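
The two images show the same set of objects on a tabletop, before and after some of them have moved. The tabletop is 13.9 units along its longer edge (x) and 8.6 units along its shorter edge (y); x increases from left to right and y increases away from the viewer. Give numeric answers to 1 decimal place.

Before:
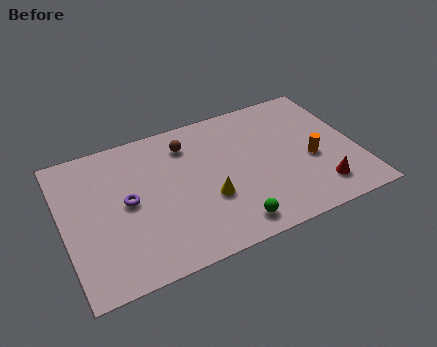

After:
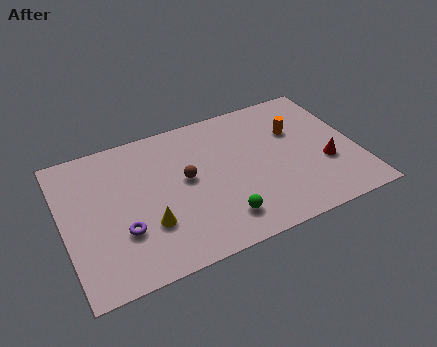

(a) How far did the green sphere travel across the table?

0.6

From (7.5, 1.2) to (7.1, 1.7), the green sphere covered √(0.4² + 0.5²) ≈ 0.6 units.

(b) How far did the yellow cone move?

2.9

The yellow cone was near (6.7, 3.1) before and (3.8, 2.7) after, so it travelled √(2.9² + 0.4²) ≈ 2.9 units.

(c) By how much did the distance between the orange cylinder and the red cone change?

+0.9

Before: roughly 1.9 units apart; after: 2.8. That's 0.9 units further apart.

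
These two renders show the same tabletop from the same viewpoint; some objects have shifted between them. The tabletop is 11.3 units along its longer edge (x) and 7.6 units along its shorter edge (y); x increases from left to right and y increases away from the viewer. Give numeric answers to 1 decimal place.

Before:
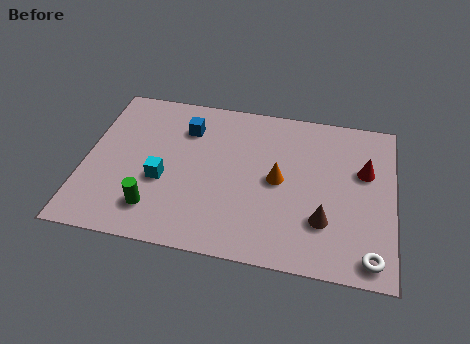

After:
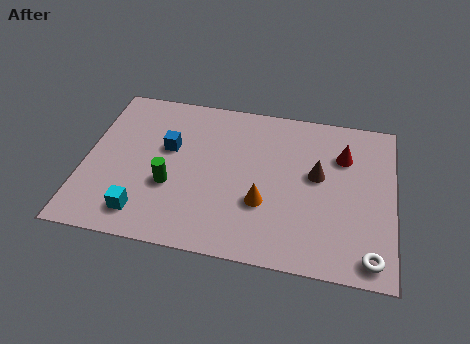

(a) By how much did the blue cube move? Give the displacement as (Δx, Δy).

(-0.6, -1.1)

From the two frames, the blue cube sits at roughly (3.6, 5.7) before and (3.0, 4.6) after.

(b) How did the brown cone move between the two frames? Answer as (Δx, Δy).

(-0.3, 2.1)

The brown cone was at about (8.8, 2.2) and moved to about (8.5, 4.3).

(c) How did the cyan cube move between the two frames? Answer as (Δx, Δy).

(-0.6, -1.7)

The cyan cube was at about (2.9, 3.0) and moved to about (2.3, 1.3).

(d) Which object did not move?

the white torus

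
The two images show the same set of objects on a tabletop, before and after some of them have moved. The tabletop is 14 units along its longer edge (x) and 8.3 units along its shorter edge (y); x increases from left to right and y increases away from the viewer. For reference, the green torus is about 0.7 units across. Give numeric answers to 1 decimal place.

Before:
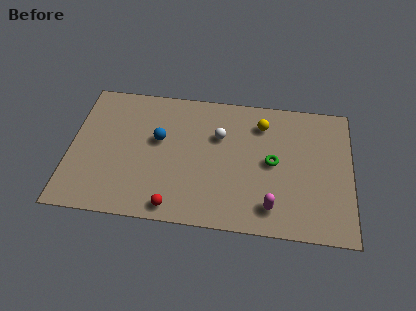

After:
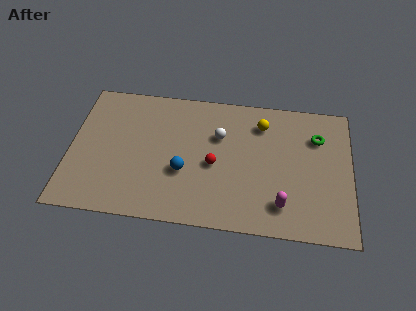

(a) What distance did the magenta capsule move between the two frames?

0.5

The magenta capsule was near (10.1, 1.5) before and (10.6, 1.7) after, so it travelled √(0.5² + 0.2²) ≈ 0.5 units.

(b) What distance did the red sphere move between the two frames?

3.4

From (5.3, 0.9) to (7.2, 3.7), the red sphere covered √(1.9² + 2.8²) ≈ 3.4 units.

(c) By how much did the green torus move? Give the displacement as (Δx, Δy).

(2.2, 1.8)

The green torus started near (10.1, 4.2) and ended near (12.3, 6.0).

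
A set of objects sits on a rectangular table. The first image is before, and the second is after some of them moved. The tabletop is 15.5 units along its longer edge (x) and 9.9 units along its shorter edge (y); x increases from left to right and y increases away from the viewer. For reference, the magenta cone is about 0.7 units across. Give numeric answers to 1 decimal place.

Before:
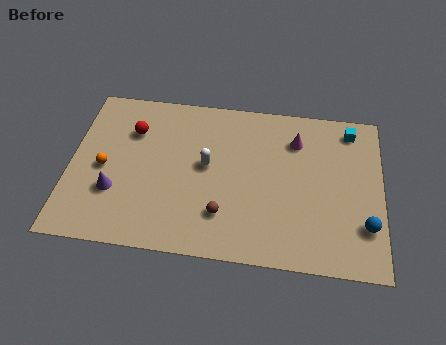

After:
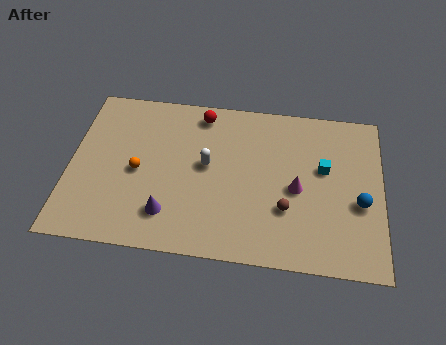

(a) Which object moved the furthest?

the red sphere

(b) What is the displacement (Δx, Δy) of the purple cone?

(2.7, -1.0)

From the two frames, the purple cone sits at roughly (2.3, 3.2) before and (5.0, 2.2) after.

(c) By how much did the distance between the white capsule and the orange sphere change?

-1.7

Before: roughly 5.2 units apart; after: 3.5. That's 1.7 units closer together.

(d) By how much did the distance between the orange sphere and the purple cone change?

+1.4

They were about 1.5 units apart before and 2.9 after — 1.4 units further apart.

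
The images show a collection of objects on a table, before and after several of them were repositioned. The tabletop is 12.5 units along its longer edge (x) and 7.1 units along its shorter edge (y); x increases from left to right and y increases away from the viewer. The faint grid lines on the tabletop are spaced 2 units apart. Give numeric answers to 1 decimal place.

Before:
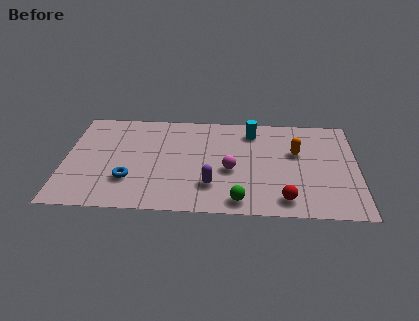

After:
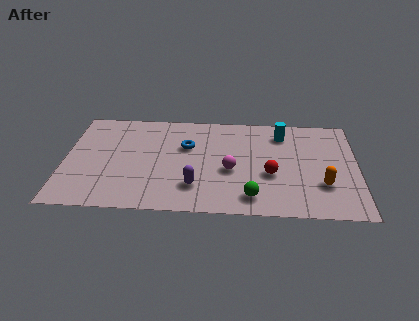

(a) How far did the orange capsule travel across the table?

2.5

The orange capsule moved from about (9.9, 4.4) to (11.0, 2.2), a distance of √(1.1² + 2.2²) ≈ 2.5.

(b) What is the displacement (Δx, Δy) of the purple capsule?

(-0.7, -0.1)

The purple capsule started near (6.3, 1.9) and ended near (5.6, 1.8).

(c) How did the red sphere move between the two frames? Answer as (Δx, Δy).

(-0.6, 1.7)

The red sphere started near (9.4, 1.1) and ended near (8.8, 2.8).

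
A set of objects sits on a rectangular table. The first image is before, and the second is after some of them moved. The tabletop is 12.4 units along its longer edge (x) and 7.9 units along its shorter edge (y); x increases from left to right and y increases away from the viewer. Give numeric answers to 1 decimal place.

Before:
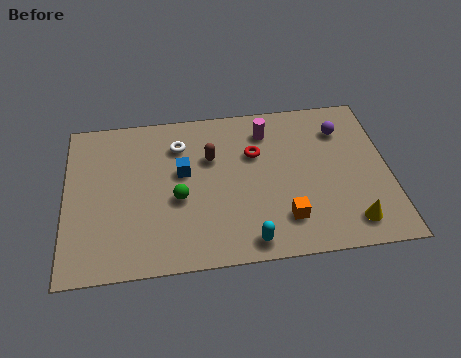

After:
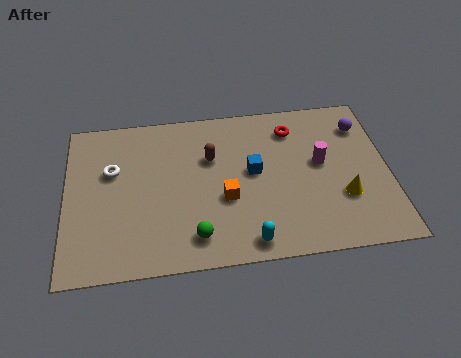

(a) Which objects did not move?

the brown capsule and the cyan capsule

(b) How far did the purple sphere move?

0.8

From (10.7, 6.0) to (11.5, 6.1), the purple sphere covered √(0.8² + 0.1²) ≈ 0.8 units.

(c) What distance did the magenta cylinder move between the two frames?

2.8

The magenta cylinder was near (7.8, 6.3) before and (9.8, 4.4) after, so it travelled √(2.0² + 1.9²) ≈ 2.8 units.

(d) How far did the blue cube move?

2.7

The blue cube was near (4.5, 4.6) before and (7.2, 4.3) after, so it travelled √(2.7² + 0.3²) ≈ 2.7 units.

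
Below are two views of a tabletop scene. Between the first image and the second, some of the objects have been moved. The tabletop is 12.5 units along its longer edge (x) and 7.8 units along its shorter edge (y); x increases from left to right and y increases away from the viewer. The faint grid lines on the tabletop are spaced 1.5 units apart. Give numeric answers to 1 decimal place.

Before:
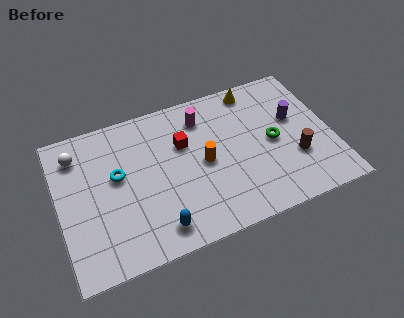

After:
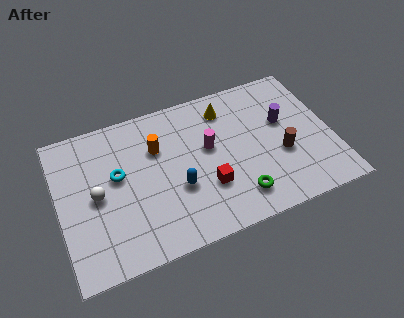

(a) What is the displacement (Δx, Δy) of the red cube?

(0.8, -2.6)

From the two frames, the red cube sits at roughly (5.8, 5.1) before and (6.6, 2.5) after.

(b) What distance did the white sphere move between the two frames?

2.5

From (1.0, 6.2) to (1.7, 3.8), the white sphere covered √(0.7² + 2.4²) ≈ 2.5 units.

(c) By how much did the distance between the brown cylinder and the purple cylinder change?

-0.4

Before: roughly 2.1 units apart; after: 1.7. That's 0.4 units closer together.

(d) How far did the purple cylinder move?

0.5

The purple cylinder was near (10.9, 4.7) before and (10.4, 4.7) after, so it travelled √(0.5² + 0.0²) ≈ 0.5 units.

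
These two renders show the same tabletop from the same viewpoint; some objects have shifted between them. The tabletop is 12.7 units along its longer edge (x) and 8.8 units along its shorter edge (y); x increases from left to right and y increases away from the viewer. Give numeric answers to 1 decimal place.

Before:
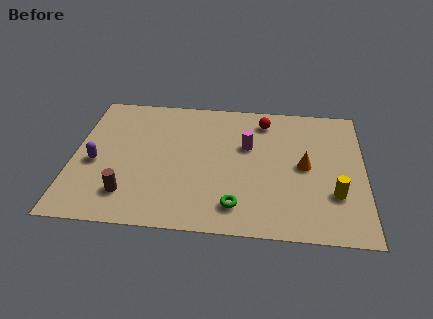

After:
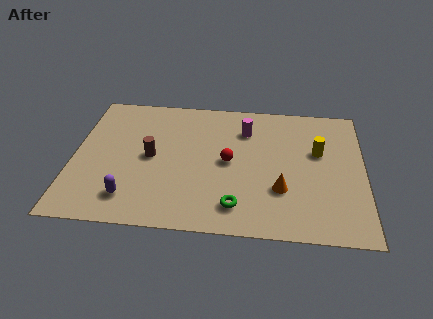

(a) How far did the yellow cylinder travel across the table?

2.8

From (11.4, 2.7) to (10.7, 5.4), the yellow cylinder covered √(0.7² + 2.7²) ≈ 2.8 units.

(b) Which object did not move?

the green torus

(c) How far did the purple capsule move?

2.6

The purple capsule was near (1.0, 3.8) before and (2.6, 1.7) after, so it travelled √(1.6² + 2.1²) ≈ 2.6 units.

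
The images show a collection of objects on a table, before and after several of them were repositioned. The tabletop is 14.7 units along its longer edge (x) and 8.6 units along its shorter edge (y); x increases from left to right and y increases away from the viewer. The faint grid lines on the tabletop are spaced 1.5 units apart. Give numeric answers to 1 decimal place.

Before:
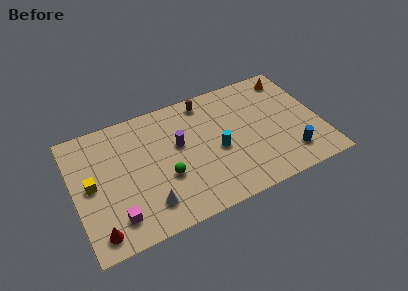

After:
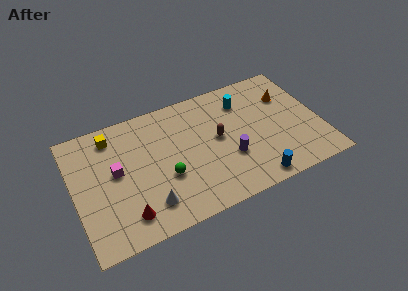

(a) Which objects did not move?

the green sphere and the white cone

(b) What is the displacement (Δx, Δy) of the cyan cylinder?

(1.9, 2.8)

The cyan cylinder started near (8.5, 3.8) and ended near (10.4, 6.6).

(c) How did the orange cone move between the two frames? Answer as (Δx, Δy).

(-0.4, -1.3)

From the two frames, the orange cone sits at roughly (13.4, 7.3) before and (13.0, 6.0) after.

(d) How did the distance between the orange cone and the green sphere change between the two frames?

-0.9

They were about 9.1 units apart before and 8.2 after — 0.9 units closer together.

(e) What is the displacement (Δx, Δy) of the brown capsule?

(0.4, -2.9)

The brown capsule started near (8.2, 7.5) and ended near (8.6, 4.6).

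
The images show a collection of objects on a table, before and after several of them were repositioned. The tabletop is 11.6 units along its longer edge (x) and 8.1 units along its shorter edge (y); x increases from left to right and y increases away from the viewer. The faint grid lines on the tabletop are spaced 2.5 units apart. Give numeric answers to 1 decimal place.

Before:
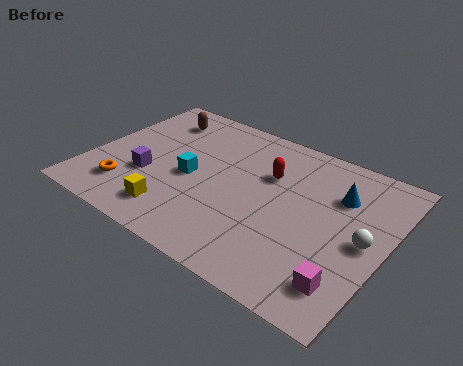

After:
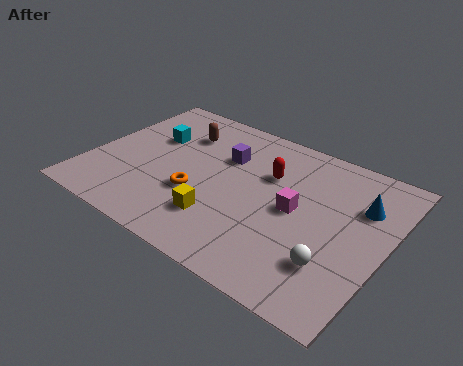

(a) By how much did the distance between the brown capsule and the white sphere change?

-1.4

The distance was about 9.2 in the first image and 7.8 in the second, so they moved 1.4 units closer together.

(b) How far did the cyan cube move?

2.4

The cyan cube was near (4.0, 3.7) before and (2.1, 5.2) after, so it travelled √(1.9² + 1.5²) ≈ 2.4 units.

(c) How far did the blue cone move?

0.9

The blue cone was near (9.5, 5.7) before and (10.4, 5.6) after, so it travelled √(0.9² + 0.1²) ≈ 0.9 units.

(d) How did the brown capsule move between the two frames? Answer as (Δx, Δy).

(1.1, -0.5)

From the two frames, the brown capsule sits at roughly (2.0, 6.5) before and (3.1, 6.0) after.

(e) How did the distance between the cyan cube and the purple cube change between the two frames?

+1.1

Before: roughly 1.8 units apart; after: 2.9. That's 1.1 units further apart.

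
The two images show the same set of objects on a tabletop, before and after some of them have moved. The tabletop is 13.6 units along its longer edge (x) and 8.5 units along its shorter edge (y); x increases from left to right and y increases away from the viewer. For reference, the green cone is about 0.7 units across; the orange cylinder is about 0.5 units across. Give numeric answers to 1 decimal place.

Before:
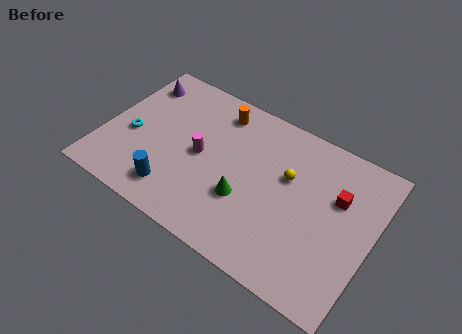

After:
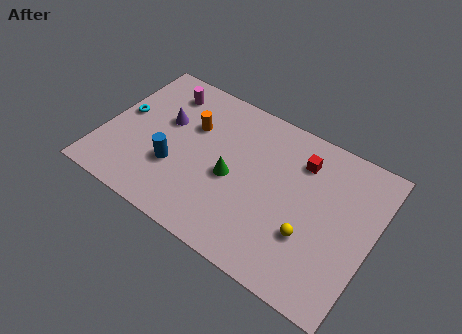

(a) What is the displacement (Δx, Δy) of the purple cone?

(1.8, -1.6)

The purple cone was at about (1.1, 6.8) and moved to about (2.9, 5.2).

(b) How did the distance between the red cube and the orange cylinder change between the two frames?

-1.0

They were about 6.6 units apart before and 5.6 after — 1.0 units closer together.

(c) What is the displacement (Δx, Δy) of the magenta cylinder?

(-2.4, 2.7)

From the two frames, the magenta cylinder sits at roughly (4.9, 4.2) before and (2.5, 6.9) after.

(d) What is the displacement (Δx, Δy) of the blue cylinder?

(-0.2, 1.3)

The blue cylinder was at about (4.0, 1.6) and moved to about (3.8, 2.9).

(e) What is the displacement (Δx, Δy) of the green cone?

(-0.8, 0.8)

From the two frames, the green cone sits at roughly (7.4, 3.0) before and (6.6, 3.8) after.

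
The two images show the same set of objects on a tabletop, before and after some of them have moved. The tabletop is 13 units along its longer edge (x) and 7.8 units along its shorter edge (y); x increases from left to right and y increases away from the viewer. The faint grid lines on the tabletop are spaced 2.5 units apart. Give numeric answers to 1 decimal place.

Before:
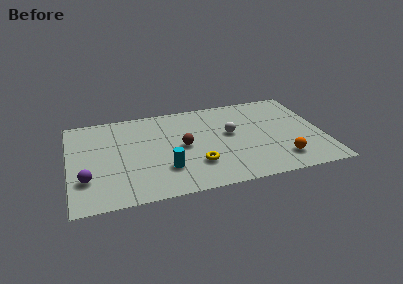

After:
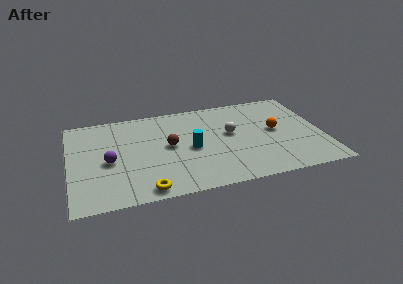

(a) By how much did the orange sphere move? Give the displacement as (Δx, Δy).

(-0.1, 2.5)

The orange sphere started near (10.7, 1.6) and ended near (10.6, 4.1).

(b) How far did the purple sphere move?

1.7

The purple sphere moved from about (0.8, 2.3) to (2.0, 3.5), a distance of √(1.2² + 1.2²) ≈ 1.7.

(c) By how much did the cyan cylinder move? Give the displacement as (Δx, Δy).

(1.4, 1.4)

The cyan cylinder was at about (4.8, 2.2) and moved to about (6.2, 3.6).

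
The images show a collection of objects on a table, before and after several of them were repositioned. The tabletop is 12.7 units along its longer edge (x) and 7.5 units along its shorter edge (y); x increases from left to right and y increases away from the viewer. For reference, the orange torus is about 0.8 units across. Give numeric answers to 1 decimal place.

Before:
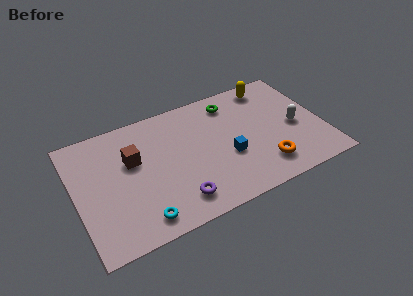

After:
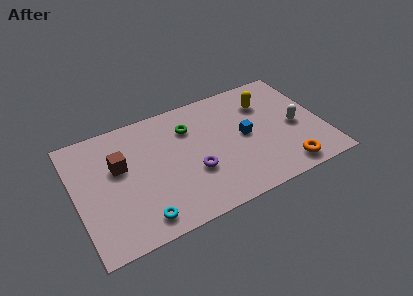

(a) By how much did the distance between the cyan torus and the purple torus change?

+1.4

They were about 1.9 units apart before and 3.3 after — 1.4 units further apart.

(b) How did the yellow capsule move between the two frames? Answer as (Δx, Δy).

(-0.4, -1.0)

The yellow capsule was at about (10.4, 6.5) and moved to about (10.0, 5.5).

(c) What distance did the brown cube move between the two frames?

0.7

From (3.0, 4.7) to (2.3, 4.6), the brown cube covered √(0.7² + 0.1²) ≈ 0.7 units.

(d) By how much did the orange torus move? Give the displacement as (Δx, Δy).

(1.0, -0.6)

The orange torus was at about (9.4, 1.6) and moved to about (10.4, 1.0).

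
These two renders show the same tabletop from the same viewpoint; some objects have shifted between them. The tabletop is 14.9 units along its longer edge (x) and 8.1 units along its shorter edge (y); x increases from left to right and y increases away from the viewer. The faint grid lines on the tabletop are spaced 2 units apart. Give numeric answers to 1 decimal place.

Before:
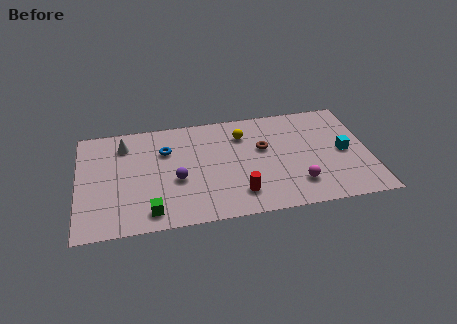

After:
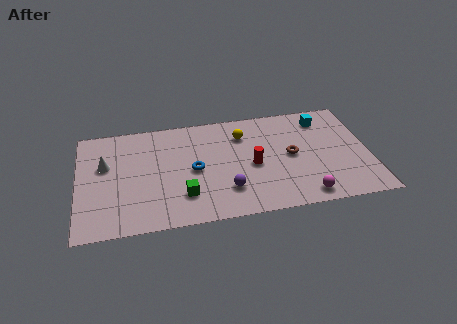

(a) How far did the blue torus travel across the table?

2.2

The blue torus moved from about (4.5, 5.6) to (5.9, 3.9), a distance of √(1.4² + 1.7²) ≈ 2.2.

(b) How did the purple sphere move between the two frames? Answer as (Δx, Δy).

(2.5, -1.2)

The purple sphere started near (5.0, 3.3) and ended near (7.5, 2.1).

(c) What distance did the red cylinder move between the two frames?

2.2

The red cylinder moved from about (8.1, 1.7) to (8.9, 3.7), a distance of √(0.8² + 2.0²) ≈ 2.2.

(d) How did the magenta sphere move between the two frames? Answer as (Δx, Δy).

(0.3, -0.9)

The magenta sphere started near (11.1, 1.9) and ended near (11.4, 1.0).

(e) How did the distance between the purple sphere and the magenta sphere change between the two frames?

-2.2

They were about 6.3 units apart before and 4.1 after — 2.2 units closer together.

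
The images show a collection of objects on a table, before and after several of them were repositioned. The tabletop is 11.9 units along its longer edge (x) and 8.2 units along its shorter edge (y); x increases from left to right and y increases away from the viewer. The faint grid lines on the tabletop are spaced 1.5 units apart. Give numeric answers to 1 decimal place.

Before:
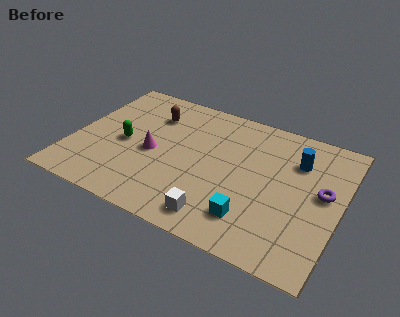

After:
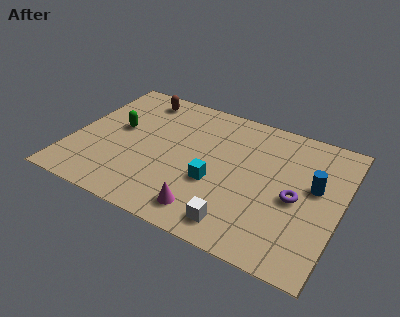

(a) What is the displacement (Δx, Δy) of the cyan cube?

(-1.8, 1.3)

The cyan cube was at about (8.3, 1.8) and moved to about (6.5, 3.1).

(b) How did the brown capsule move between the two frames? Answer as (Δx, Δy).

(-0.7, 0.9)

From the two frames, the brown capsule sits at roughly (3.2, 6.1) before and (2.5, 7.0) after.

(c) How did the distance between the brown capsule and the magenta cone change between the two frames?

+4.5

The distance was about 2.4 in the first image and 6.9 in the second, so they moved 4.5 units further apart.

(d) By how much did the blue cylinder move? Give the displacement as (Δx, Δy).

(0.9, -1.2)

From the two frames, the blue cylinder sits at roughly (9.8, 5.9) before and (10.7, 4.7) after.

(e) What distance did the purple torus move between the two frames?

1.4

From (11.1, 4.5) to (10.0, 3.7), the purple torus covered √(1.1² + 0.8²) ≈ 1.4 units.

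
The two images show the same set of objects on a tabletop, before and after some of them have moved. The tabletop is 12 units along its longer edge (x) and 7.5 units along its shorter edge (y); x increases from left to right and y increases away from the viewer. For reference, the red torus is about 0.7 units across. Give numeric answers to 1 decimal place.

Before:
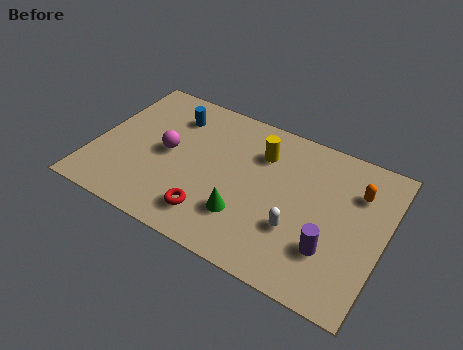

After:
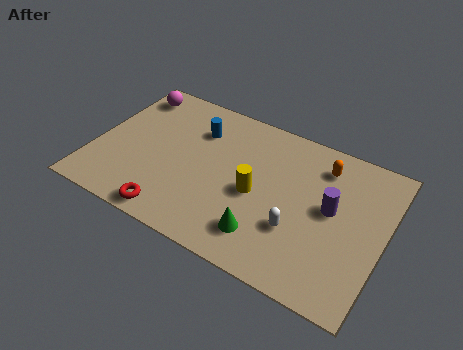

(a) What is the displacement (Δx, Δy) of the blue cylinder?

(1.1, -0.3)

The blue cylinder started near (2.9, 5.8) and ended near (4.0, 5.5).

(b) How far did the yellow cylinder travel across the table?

2.1

The yellow cylinder was near (6.7, 5.5) before and (6.8, 3.4) after, so it travelled √(0.1² + 2.1²) ≈ 2.1 units.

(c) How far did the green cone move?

1.0

The green cone was near (6.5, 2.1) before and (7.4, 1.6) after, so it travelled √(0.9² + 0.5²) ≈ 1.0 units.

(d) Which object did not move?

the white capsule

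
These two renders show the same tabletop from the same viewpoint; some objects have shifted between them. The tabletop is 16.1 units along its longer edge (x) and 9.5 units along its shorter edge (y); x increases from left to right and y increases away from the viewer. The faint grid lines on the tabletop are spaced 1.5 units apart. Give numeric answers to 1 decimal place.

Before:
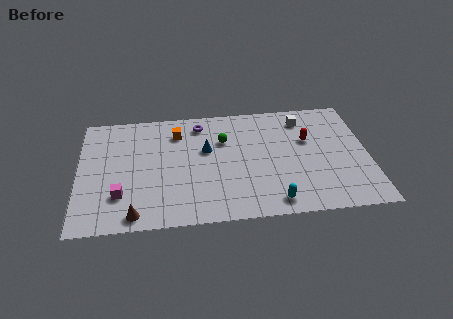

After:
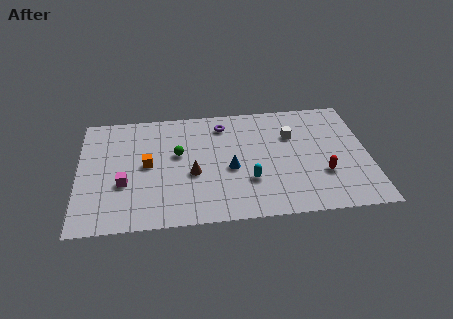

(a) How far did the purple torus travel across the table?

1.3

From (6.8, 8.0) to (8.1, 7.8), the purple torus covered √(1.3² + 0.2²) ≈ 1.3 units.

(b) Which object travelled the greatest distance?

the brown cone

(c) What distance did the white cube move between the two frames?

1.5

The white cube was near (12.6, 7.8) before and (11.9, 6.5) after, so it travelled √(0.7² + 1.3²) ≈ 1.5 units.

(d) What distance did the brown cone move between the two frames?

4.3

The brown cone was near (3.1, 1.0) before and (6.3, 3.9) after, so it travelled √(3.2² + 2.9²) ≈ 4.3 units.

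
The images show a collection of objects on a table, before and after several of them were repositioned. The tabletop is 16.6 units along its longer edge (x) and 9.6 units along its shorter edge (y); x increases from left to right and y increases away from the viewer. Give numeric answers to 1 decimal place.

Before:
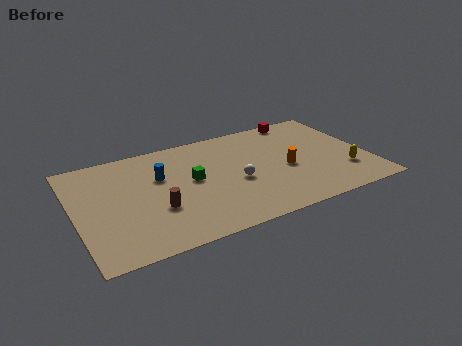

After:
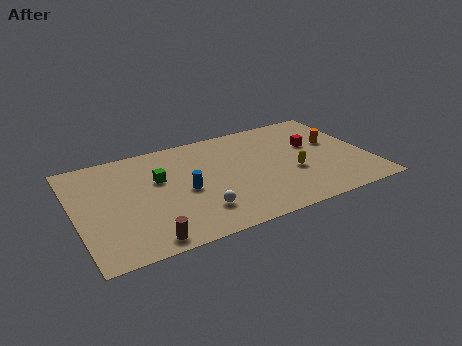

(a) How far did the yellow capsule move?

3.1

The yellow capsule was near (15.1, 2.7) before and (12.2, 3.7) after, so it travelled √(2.9² + 1.0²) ≈ 3.1 units.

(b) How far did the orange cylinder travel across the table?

3.4

The orange cylinder moved from about (11.9, 4.2) to (14.9, 5.7), a distance of √(3.0² + 1.5²) ≈ 3.4.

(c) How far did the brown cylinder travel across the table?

2.6

The brown cylinder moved from about (4.4, 3.4) to (3.5, 1.0), a distance of √(0.9² + 2.4²) ≈ 2.6.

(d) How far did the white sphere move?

3.0

The white sphere moved from about (9.0, 4.1) to (6.6, 2.3), a distance of √(2.4² + 1.8²) ≈ 3.0.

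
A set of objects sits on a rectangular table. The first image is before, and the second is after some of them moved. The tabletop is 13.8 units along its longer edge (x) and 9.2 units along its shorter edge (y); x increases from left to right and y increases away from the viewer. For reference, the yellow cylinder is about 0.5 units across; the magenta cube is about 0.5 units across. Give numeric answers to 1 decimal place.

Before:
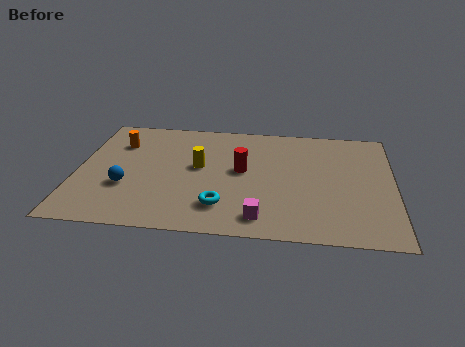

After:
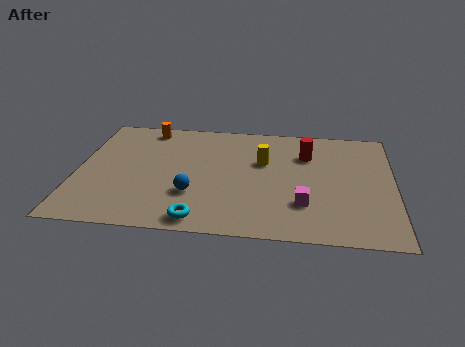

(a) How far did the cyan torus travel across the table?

1.4

The cyan torus was near (6.4, 2.1) before and (5.5, 1.0) after, so it travelled √(0.9² + 1.1²) ≈ 1.4 units.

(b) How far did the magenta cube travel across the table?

2.2

From (8.1, 1.4) to (9.9, 2.6), the magenta cube covered √(1.8² + 1.2²) ≈ 2.2 units.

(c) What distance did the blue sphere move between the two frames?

2.9

The blue sphere moved from about (2.2, 3.2) to (5.1, 2.9), a distance of √(2.9² + 0.3²) ≈ 2.9.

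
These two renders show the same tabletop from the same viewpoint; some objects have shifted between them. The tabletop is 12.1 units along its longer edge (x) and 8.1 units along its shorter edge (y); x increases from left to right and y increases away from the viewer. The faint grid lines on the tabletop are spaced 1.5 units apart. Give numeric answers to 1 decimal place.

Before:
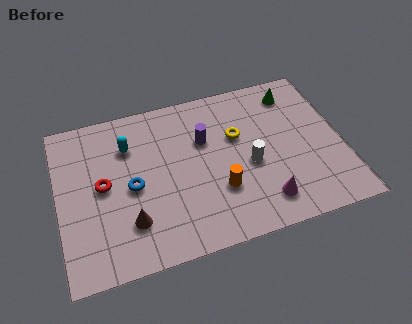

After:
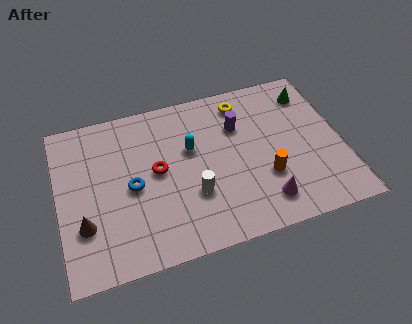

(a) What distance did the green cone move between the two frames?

0.7

The green cone moved from about (10.3, 6.7) to (11.0, 6.5), a distance of √(0.7² + 0.2²) ≈ 0.7.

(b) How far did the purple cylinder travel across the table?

1.5

From (6.3, 5.3) to (7.8, 5.6), the purple cylinder covered √(1.5² + 0.3²) ≈ 1.5 units.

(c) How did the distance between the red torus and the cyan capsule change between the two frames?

-0.4

They were about 2.1 units apart before and 1.7 after — 0.4 units closer together.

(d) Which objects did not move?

the magenta cone and the blue torus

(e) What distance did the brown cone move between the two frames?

1.9

The brown cone was near (2.9, 2.1) before and (1.0, 2.5) after, so it travelled √(1.9² + 0.4²) ≈ 1.9 units.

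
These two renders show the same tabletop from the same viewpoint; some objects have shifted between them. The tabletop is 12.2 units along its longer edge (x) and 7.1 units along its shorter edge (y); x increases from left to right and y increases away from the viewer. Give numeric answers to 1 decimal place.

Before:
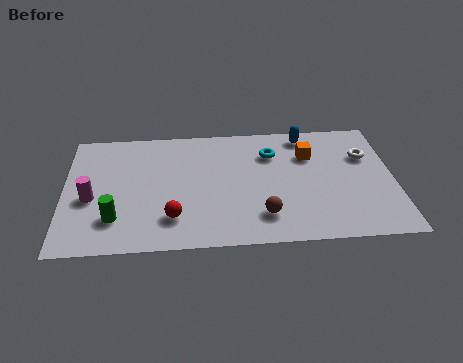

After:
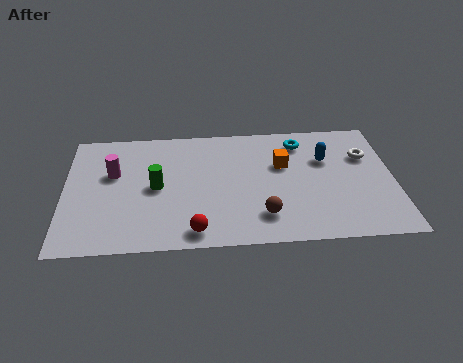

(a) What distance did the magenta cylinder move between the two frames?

1.6

The magenta cylinder was near (1.0, 3.0) before and (1.8, 4.4) after, so it travelled √(0.8² + 1.4²) ≈ 1.6 units.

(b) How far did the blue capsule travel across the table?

1.7

From (9.0, 6.2) to (9.7, 4.7), the blue capsule covered √(0.7² + 1.5²) ≈ 1.7 units.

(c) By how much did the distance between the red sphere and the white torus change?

-0.3

They were about 7.8 units apart before and 7.5 after — 0.3 units closer together.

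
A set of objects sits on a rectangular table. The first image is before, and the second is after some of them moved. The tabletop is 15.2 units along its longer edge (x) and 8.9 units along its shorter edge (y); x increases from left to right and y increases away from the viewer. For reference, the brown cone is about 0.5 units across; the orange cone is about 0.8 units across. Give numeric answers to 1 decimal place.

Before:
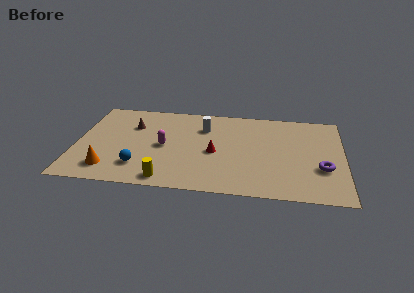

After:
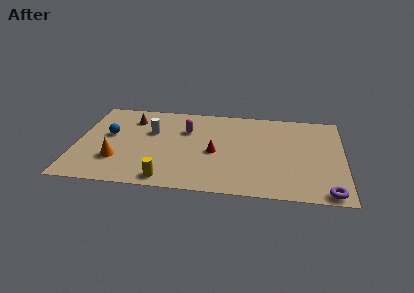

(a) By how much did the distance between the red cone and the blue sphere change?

+1.6

Before: roughly 4.6 units apart; after: 6.2. That's 1.6 units further apart.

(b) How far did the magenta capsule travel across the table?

2.2

The magenta capsule was near (5.0, 4.3) before and (6.2, 6.1) after, so it travelled √(1.2² + 1.8²) ≈ 2.2 units.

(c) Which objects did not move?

the red cone and the yellow cylinder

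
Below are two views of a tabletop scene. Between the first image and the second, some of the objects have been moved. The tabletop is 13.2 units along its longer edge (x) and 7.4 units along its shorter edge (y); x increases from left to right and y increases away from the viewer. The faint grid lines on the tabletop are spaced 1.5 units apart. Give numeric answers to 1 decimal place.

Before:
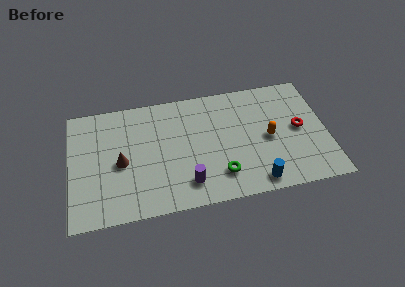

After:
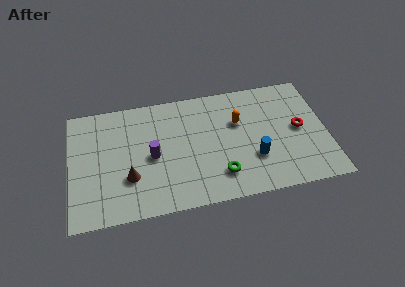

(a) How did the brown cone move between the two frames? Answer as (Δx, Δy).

(0.4, -1.0)

The brown cone was at about (2.6, 3.4) and moved to about (3.0, 2.4).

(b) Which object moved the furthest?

the purple cylinder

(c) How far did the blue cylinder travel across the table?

1.5

From (9.4, 0.9) to (9.4, 2.4), the blue cylinder covered √(0.0² + 1.5²) ≈ 1.5 units.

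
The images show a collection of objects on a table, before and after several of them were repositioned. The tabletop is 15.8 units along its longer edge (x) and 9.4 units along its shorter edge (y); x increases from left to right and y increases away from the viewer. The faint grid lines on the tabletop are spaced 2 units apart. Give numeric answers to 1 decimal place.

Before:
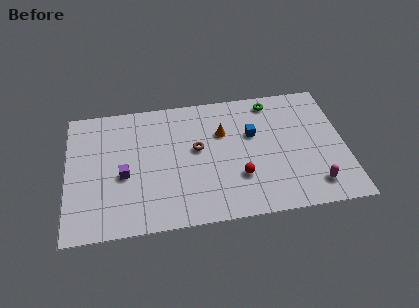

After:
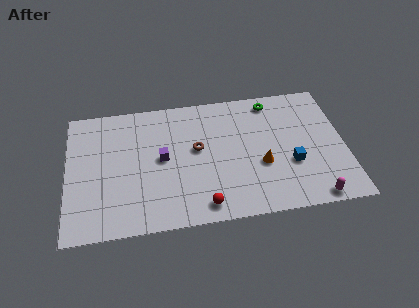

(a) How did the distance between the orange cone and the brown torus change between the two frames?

+2.2

They were about 1.8 units apart before and 4.0 after — 2.2 units further apart.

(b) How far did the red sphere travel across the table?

2.7

From (9.7, 2.9) to (7.6, 1.2), the red sphere covered √(2.1² + 1.7²) ≈ 2.7 units.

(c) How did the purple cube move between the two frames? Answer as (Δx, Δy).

(2.2, 0.9)

The purple cube was at about (3.2, 4.0) and moved to about (5.4, 4.9).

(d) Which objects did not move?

the green torus and the brown torus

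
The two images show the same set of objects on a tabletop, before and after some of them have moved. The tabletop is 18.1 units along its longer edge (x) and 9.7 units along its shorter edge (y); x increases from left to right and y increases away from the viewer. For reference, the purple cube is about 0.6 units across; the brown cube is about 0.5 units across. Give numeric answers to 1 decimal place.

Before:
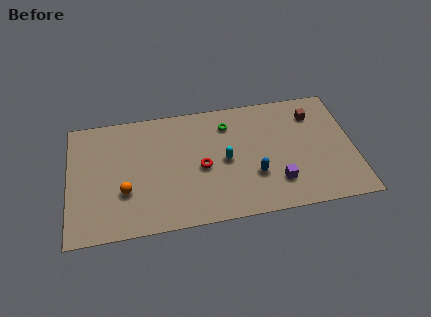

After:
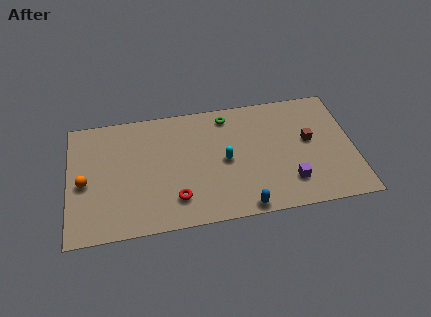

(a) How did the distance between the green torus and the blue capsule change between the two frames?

+2.9

They were about 4.6 units apart before and 7.5 after — 2.9 units further apart.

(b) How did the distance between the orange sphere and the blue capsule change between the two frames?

+2.3

The distance was about 8.2 in the first image and 10.5 in the second, so they moved 2.3 units further apart.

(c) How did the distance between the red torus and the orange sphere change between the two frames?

+1.1

Before: roughly 5.0 units apart; after: 6.1. That's 1.1 units further apart.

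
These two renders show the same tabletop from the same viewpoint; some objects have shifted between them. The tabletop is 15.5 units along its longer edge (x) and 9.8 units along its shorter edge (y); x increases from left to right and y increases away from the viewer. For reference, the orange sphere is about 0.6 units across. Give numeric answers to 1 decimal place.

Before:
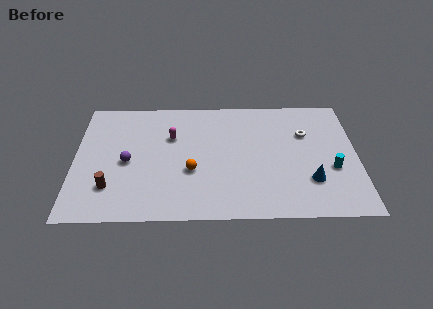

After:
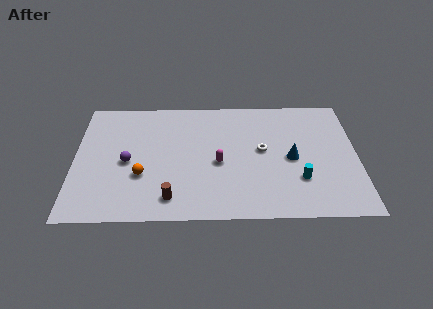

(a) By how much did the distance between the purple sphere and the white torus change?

-2.6

Before: roughly 10.0 units apart; after: 7.4. That's 2.6 units closer together.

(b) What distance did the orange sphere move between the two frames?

2.7

The orange sphere moved from about (6.4, 3.7) to (3.7, 3.4), a distance of √(2.7² + 0.3²) ≈ 2.7.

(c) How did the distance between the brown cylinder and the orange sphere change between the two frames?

-2.2

The distance was about 4.6 in the first image and 2.4 in the second, so they moved 2.2 units closer together.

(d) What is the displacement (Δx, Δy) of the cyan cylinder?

(-1.8, -0.8)

From the two frames, the cyan cylinder sits at roughly (14.1, 3.7) before and (12.3, 2.9) after.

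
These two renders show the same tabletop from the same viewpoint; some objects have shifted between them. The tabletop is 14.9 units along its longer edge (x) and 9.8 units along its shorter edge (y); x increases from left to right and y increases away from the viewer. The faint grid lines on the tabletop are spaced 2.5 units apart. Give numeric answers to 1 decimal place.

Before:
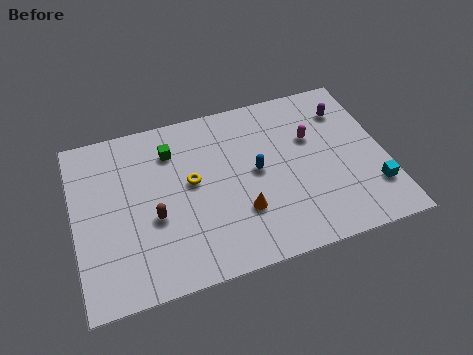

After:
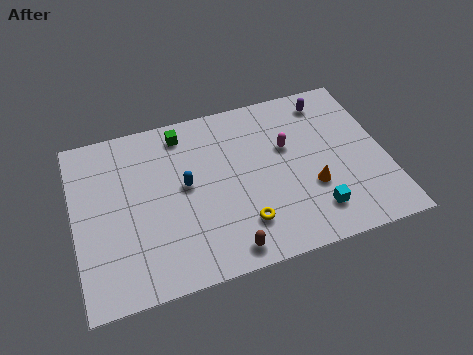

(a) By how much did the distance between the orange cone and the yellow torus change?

+0.3

They were about 3.3 units apart before and 3.6 after — 0.3 units further apart.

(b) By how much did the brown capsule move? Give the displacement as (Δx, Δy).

(3.2, -2.8)

The brown capsule was at about (3.7, 3.9) and moved to about (6.9, 1.1).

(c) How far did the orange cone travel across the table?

3.4

The orange cone was near (7.8, 3.0) before and (11.2, 3.4) after, so it travelled √(3.4² + 0.4²) ≈ 3.4 units.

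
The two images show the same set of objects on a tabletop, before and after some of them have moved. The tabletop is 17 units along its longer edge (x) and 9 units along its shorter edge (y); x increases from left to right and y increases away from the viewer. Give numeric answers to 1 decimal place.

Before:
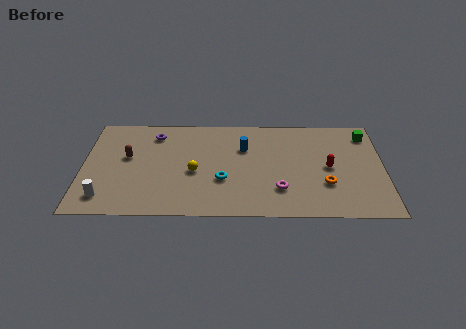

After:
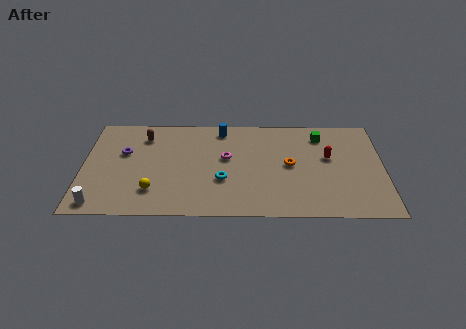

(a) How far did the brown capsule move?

2.1

The brown capsule moved from about (2.5, 5.2) to (3.4, 7.1), a distance of √(0.9² + 1.9²) ≈ 2.1.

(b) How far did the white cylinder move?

0.7

The white cylinder was near (1.3, 1.6) before and (1.0, 1.0) after, so it travelled √(0.3² + 0.6²) ≈ 0.7 units.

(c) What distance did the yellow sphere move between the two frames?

2.9

From (6.3, 3.9) to (4.0, 2.2), the yellow sphere covered √(2.3² + 1.7²) ≈ 2.9 units.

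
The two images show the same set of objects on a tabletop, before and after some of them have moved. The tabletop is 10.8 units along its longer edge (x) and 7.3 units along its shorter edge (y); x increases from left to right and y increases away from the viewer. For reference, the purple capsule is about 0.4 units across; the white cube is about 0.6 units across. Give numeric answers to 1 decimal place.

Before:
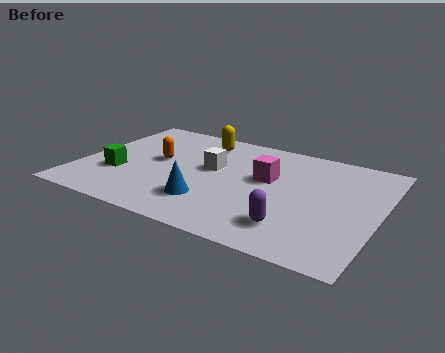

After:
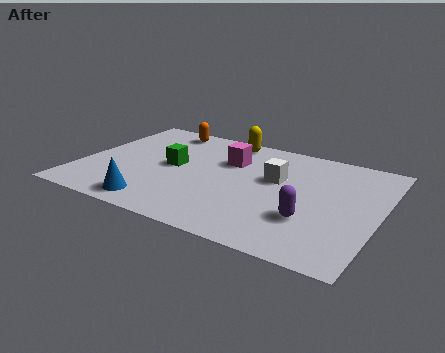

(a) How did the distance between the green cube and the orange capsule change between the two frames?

+0.8

The distance was about 1.9 in the first image and 2.7 in the second, so they moved 0.8 units further apart.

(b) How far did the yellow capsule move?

1.0

The yellow capsule was near (4.0, 6.0) before and (4.9, 6.5) after, so it travelled √(0.9² + 0.5²) ≈ 1.0 units.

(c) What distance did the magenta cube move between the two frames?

1.7

The magenta cube moved from about (6.7, 4.3) to (5.2, 5.0), a distance of √(1.5² + 0.7²) ≈ 1.7.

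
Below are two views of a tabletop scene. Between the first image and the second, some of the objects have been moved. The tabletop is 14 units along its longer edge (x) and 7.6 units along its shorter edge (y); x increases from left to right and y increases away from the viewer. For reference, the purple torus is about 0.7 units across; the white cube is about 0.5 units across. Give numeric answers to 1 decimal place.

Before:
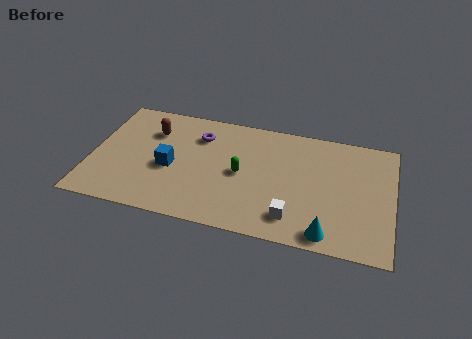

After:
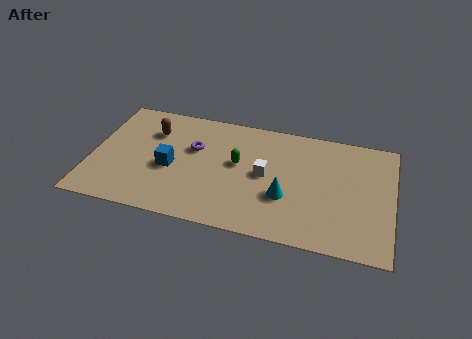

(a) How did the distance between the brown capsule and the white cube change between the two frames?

-2.3

Before: roughly 7.9 units apart; after: 5.6. That's 2.3 units closer together.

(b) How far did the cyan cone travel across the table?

2.7

The cyan cone was near (11.1, 0.9) before and (9.1, 2.7) after, so it travelled √(2.0² + 1.8²) ≈ 2.7 units.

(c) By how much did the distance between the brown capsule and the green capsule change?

-0.4

The distance was about 4.7 in the first image and 4.3 in the second, so they moved 0.4 units closer together.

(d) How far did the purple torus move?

0.9

The purple torus moved from about (4.9, 5.7) to (4.7, 4.8), a distance of √(0.2² + 0.9²) ≈ 0.9.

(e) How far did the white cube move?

2.8

The white cube was near (9.5, 1.5) before and (8.1, 3.9) after, so it travelled √(1.4² + 2.4²) ≈ 2.8 units.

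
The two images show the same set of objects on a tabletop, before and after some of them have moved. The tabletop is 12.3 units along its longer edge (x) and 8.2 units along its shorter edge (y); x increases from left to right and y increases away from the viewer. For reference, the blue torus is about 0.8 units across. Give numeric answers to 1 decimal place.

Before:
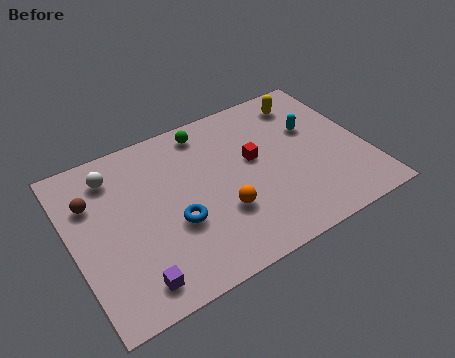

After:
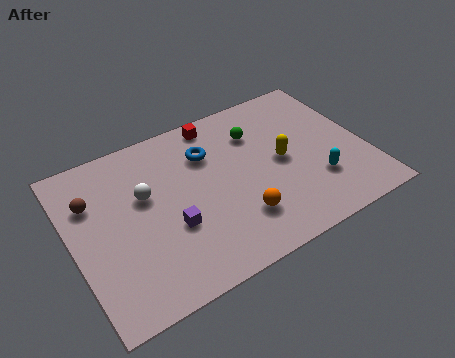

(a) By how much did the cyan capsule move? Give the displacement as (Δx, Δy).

(-0.3, -2.8)

The cyan capsule was at about (10.3, 5.2) and moved to about (10.0, 2.4).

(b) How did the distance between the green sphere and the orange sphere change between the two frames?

-0.3

The distance was about 4.4 in the first image and 4.1 in the second, so they moved 0.3 units closer together.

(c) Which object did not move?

the brown sphere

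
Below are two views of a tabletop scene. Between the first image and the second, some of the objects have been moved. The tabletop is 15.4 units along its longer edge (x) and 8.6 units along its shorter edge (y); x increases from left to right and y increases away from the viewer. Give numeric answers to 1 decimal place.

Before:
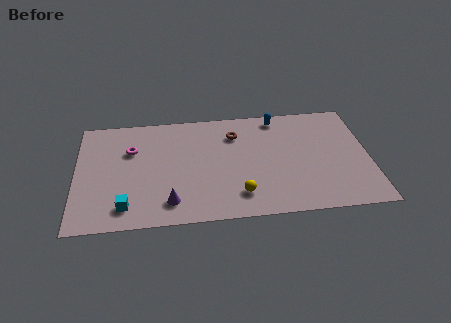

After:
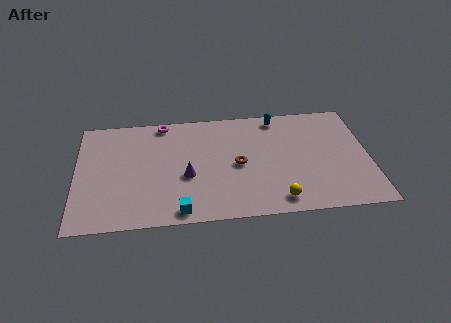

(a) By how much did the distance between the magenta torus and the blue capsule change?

-1.9

They were about 8.0 units apart before and 6.1 after — 1.9 units closer together.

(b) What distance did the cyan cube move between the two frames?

2.9

The cyan cube moved from about (2.6, 1.5) to (5.4, 0.9), a distance of √(2.8² + 0.6²) ≈ 2.9.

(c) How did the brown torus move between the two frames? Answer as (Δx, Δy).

(0.1, -2.4)

The brown torus started near (8.4, 6.5) and ended near (8.5, 4.1).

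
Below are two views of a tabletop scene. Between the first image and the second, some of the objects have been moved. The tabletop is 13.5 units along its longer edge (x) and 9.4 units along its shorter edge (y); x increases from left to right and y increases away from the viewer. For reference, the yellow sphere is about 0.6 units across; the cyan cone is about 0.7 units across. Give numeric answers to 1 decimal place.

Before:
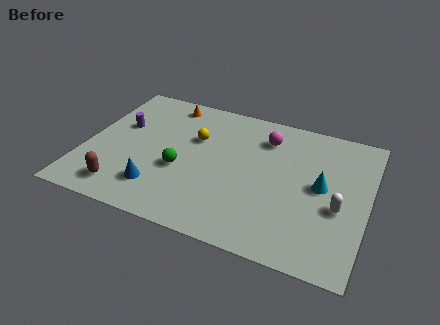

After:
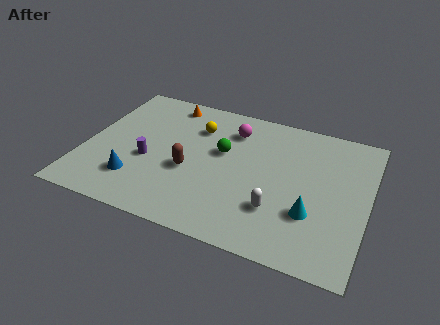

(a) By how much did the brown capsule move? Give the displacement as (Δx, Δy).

(2.9, 2.3)

The brown capsule started near (2.2, 1.5) and ended near (5.1, 3.8).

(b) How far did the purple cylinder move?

2.6

From (1.5, 5.8) to (3.1, 3.8), the purple cylinder covered √(1.6² + 2.0²) ≈ 2.6 units.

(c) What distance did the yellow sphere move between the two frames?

0.8

The yellow sphere was near (5.1, 6.1) before and (5.1, 6.9) after, so it travelled √(0.0² + 0.8²) ≈ 0.8 units.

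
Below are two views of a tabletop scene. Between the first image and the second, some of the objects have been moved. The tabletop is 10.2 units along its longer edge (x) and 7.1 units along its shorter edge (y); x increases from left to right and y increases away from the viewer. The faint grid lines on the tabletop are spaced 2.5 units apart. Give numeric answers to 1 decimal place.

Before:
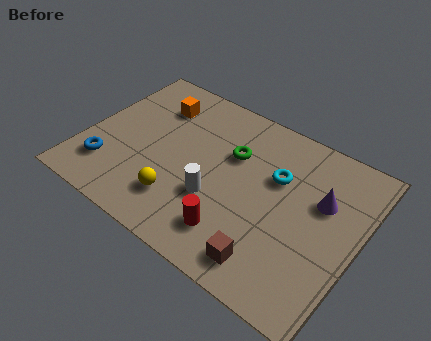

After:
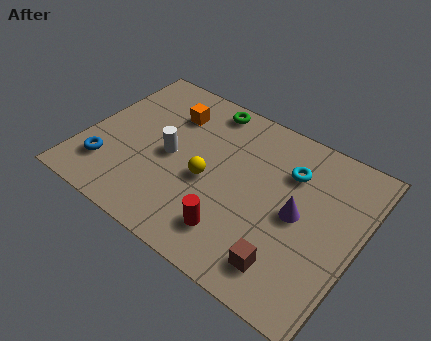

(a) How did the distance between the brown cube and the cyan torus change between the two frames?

+0.3

Before: roughly 3.5 units apart; after: 3.8. That's 0.3 units further apart.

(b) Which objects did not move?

the blue torus and the red cylinder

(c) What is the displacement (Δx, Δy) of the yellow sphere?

(0.8, 1.4)

The yellow sphere started near (3.9, 1.7) and ended near (4.7, 3.1).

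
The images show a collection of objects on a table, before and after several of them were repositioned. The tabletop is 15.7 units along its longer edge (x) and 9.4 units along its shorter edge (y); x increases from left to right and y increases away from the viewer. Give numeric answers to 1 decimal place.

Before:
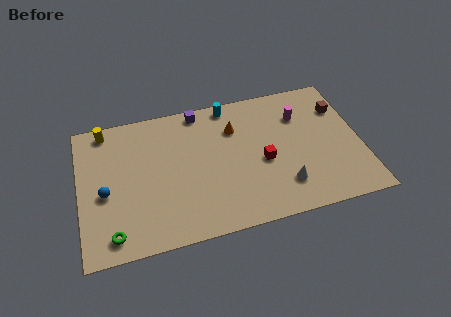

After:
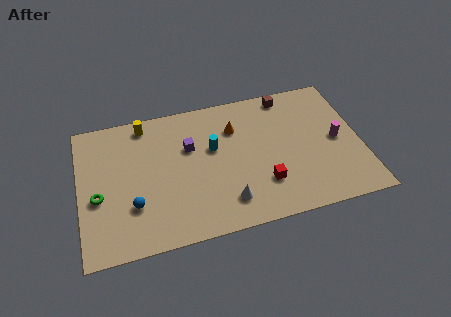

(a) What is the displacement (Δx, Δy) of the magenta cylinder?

(1.9, -2.2)

The magenta cylinder started near (12.5, 6.8) and ended near (14.4, 4.6).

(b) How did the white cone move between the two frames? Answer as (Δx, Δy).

(-3.2, -0.3)

The white cone was at about (11.2, 2.2) and moved to about (8.0, 1.9).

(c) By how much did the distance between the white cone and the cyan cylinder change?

-3.0

Before: roughly 6.8 units apart; after: 3.8. That's 3.0 units closer together.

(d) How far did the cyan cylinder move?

3.0

The cyan cylinder moved from about (8.6, 8.5) to (7.5, 5.7), a distance of √(1.1² + 2.8²) ≈ 3.0.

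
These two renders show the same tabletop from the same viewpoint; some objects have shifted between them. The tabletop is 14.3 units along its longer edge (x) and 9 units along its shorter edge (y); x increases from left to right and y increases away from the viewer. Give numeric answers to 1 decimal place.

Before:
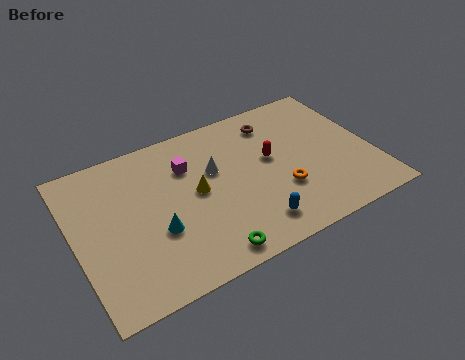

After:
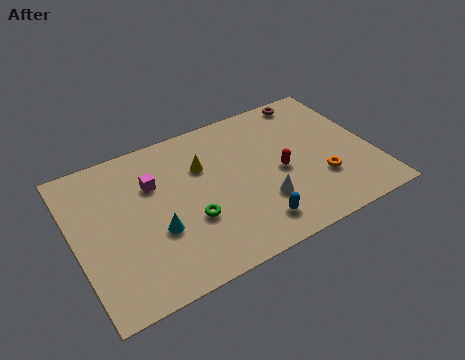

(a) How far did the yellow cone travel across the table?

1.5

The yellow cone was near (5.8, 4.7) before and (6.3, 6.1) after, so it travelled √(0.5² + 1.4²) ≈ 1.5 units.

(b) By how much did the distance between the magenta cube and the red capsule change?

+2.1

Before: roughly 4.1 units apart; after: 6.2. That's 2.1 units further apart.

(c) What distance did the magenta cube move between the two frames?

1.7

From (5.6, 6.4) to (3.9, 6.1), the magenta cube covered √(1.7² + 0.3²) ≈ 1.7 units.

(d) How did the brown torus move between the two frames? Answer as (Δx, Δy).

(2.0, 0.8)

The brown torus started near (10.0, 7.3) and ended near (12.0, 8.1).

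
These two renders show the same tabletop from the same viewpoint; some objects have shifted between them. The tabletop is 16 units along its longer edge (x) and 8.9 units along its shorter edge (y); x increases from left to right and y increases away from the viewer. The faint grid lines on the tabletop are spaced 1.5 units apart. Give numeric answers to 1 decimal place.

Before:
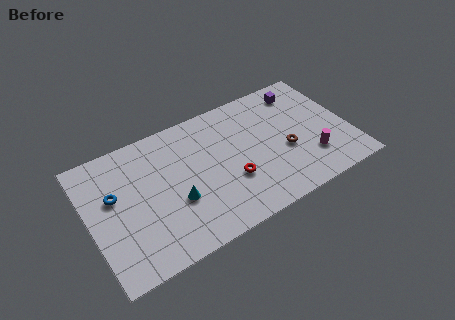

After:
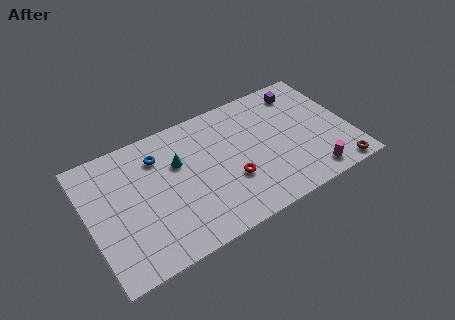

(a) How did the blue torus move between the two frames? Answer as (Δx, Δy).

(2.9, 1.4)

The blue torus was at about (1.6, 5.4) and moved to about (4.5, 6.8).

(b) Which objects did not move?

the red torus and the purple cube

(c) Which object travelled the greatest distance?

the brown torus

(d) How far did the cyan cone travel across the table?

2.5

The cyan cone moved from about (5.1, 3.3) to (5.6, 5.8), a distance of √(0.5² + 2.5²) ≈ 2.5.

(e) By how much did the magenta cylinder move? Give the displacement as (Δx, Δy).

(-0.2, -1.2)

The magenta cylinder started near (13.4, 2.4) and ended near (13.2, 1.2).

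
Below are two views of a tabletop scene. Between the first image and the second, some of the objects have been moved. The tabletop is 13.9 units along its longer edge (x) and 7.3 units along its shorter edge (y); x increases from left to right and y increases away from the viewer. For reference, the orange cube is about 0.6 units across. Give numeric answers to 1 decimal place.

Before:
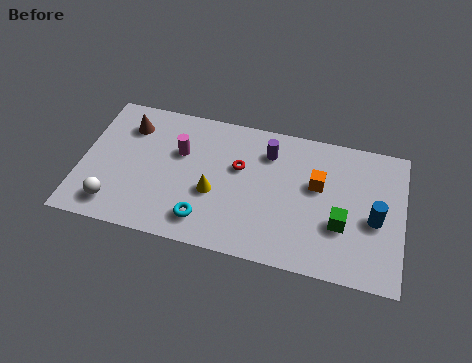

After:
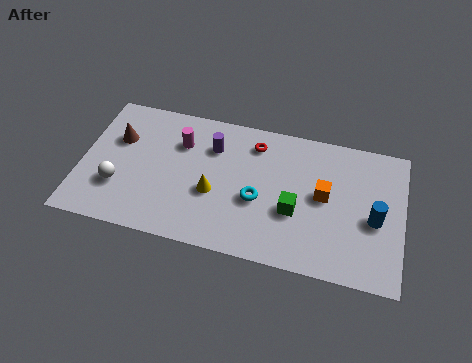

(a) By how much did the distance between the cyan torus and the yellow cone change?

+0.4

Before: roughly 1.5 units apart; after: 1.9. That's 0.4 units further apart.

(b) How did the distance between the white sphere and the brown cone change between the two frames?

-1.8

They were about 4.3 units apart before and 2.5 after — 1.8 units closer together.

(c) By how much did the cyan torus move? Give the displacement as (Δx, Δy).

(2.2, 1.6)

From the two frames, the cyan torus sits at roughly (5.5, 1.4) before and (7.7, 3.0) after.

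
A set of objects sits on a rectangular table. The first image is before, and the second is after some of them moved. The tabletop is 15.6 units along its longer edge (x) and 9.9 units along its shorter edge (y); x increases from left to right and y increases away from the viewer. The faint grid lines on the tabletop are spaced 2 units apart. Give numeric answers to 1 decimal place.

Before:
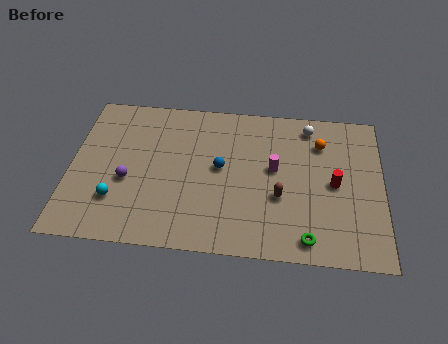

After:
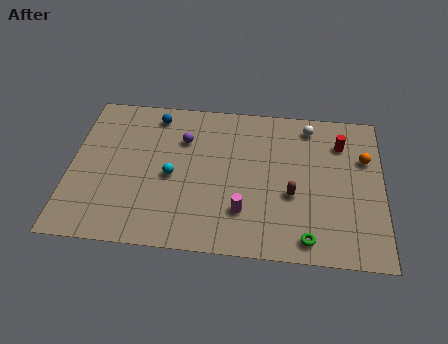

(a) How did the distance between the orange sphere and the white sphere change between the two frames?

+2.1

The distance was about 1.3 in the first image and 3.4 in the second, so they moved 2.1 units further apart.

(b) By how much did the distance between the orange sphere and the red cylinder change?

-1.2

They were about 2.7 units apart before and 1.5 after — 1.2 units closer together.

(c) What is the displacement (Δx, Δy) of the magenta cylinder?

(-1.5, -2.9)

The magenta cylinder started near (10.2, 5.5) and ended near (8.7, 2.6).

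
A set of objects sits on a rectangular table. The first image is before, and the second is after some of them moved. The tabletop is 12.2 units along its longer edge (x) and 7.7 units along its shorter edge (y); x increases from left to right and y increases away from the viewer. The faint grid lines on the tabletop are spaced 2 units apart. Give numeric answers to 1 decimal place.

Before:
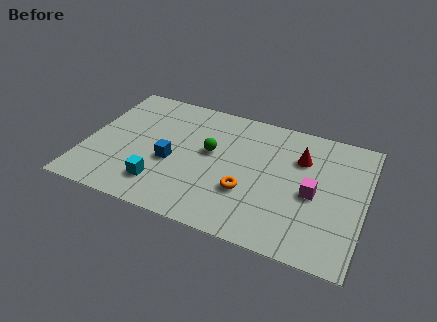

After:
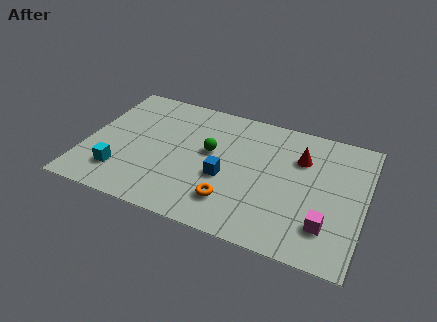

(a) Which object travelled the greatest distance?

the blue cube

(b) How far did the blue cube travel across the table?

2.4

The blue cube was near (3.8, 3.2) before and (6.2, 3.1) after, so it travelled √(2.4² + 0.1²) ≈ 2.4 units.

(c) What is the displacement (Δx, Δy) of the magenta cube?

(0.7, -1.6)

From the two frames, the magenta cube sits at roughly (10.0, 3.5) before and (10.7, 1.9) after.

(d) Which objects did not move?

the green sphere and the red cone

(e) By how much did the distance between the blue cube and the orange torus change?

-2.1

Before: roughly 3.5 units apart; after: 1.4. That's 2.1 units closer together.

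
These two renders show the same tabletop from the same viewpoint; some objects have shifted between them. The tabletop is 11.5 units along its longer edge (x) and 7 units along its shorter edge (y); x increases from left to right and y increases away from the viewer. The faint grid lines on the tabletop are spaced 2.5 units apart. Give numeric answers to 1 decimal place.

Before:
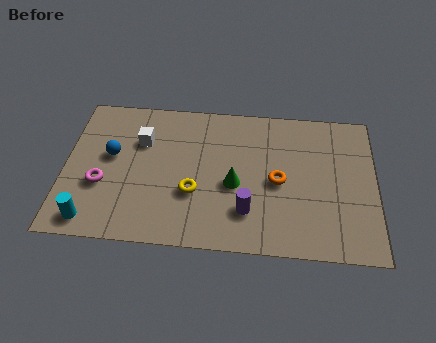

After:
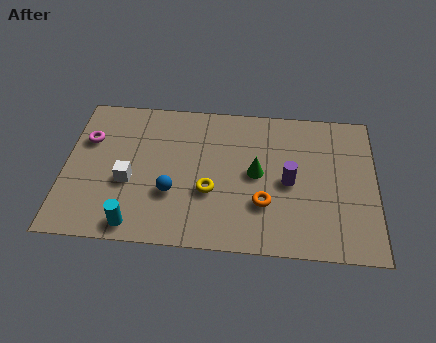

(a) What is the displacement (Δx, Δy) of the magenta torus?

(-0.6, 2.1)

The magenta torus started near (1.4, 2.6) and ended near (0.8, 4.7).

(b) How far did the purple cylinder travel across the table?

2.1

The purple cylinder moved from about (6.8, 1.8) to (8.3, 3.3), a distance of √(1.5² + 1.5²) ≈ 2.1.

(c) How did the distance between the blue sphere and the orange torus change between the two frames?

-2.8

The distance was about 6.2 in the first image and 3.4 in the second, so they moved 2.8 units closer together.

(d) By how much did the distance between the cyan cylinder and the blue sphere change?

-1.1

The distance was about 3.2 in the first image and 2.1 in the second, so they moved 1.1 units closer together.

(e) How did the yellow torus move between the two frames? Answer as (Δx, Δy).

(0.6, 0.1)

The yellow torus was at about (4.8, 2.5) and moved to about (5.4, 2.6).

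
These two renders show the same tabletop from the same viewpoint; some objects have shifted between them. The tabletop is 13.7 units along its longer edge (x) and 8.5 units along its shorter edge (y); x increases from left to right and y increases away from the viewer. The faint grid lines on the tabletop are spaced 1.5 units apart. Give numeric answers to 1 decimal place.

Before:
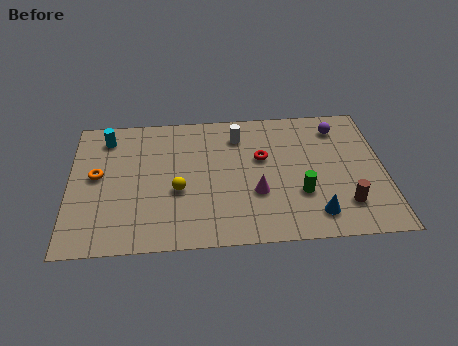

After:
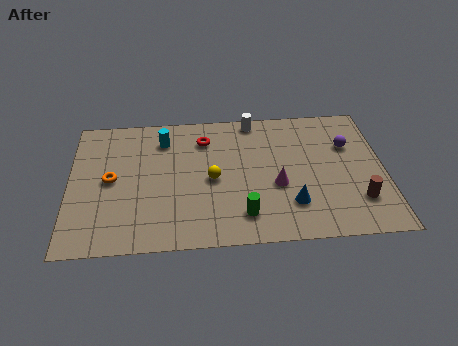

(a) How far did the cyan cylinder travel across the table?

2.5

From (1.6, 7.0) to (4.1, 6.7), the cyan cylinder covered √(2.5² + 0.3²) ≈ 2.5 units.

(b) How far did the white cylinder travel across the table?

1.2

The white cylinder moved from about (7.4, 6.7) to (8.1, 7.7), a distance of √(0.7² + 1.0²) ≈ 1.2.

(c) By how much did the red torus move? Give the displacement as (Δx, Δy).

(-2.5, 1.4)

The red torus was at about (8.4, 5.2) and moved to about (5.9, 6.6).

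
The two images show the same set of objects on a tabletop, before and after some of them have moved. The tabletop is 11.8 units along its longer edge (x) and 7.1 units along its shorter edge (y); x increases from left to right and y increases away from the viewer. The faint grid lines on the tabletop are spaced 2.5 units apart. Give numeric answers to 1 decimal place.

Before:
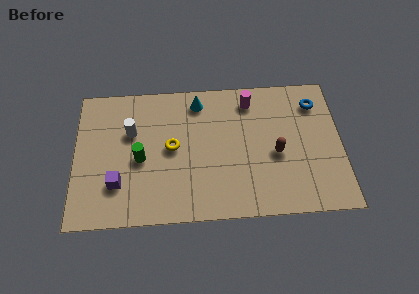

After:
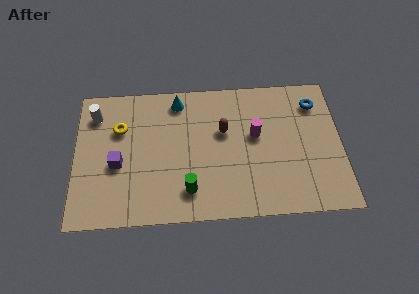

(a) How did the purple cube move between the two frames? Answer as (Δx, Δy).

(0.0, 1.0)

The purple cube started near (1.9, 2.0) and ended near (1.9, 3.0).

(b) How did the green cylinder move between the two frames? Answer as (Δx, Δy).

(2.1, -1.7)

The green cylinder was at about (2.9, 3.2) and moved to about (5.0, 1.5).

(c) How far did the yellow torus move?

2.5

The yellow torus moved from about (4.3, 3.7) to (2.0, 4.8), a distance of √(2.3² + 1.1²) ≈ 2.5.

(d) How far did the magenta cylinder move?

1.8

From (7.8, 5.9) to (8.0, 4.1), the magenta cylinder covered √(0.2² + 1.8²) ≈ 1.8 units.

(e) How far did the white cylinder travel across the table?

1.9

The white cylinder was near (2.5, 4.6) before and (0.9, 5.6) after, so it travelled √(1.6² + 1.0²) ≈ 1.9 units.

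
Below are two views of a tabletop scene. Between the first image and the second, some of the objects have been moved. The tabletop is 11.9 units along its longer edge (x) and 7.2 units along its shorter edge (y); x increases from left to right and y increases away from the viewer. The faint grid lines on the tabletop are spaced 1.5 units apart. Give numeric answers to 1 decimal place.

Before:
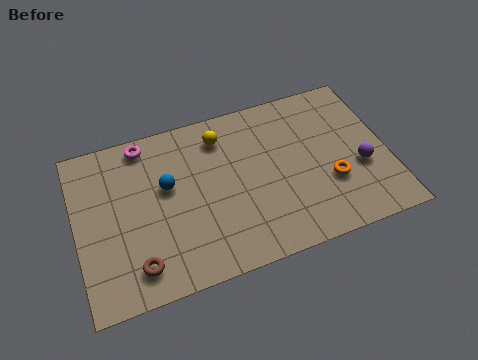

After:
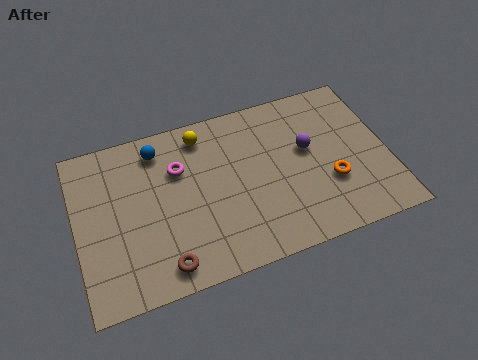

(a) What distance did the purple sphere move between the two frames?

2.4

From (10.8, 2.8) to (8.9, 4.2), the purple sphere covered √(1.9² + 1.4²) ≈ 2.4 units.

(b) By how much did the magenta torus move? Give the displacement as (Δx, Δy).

(1.2, -1.5)

The magenta torus was at about (2.8, 6.4) and moved to about (4.0, 4.9).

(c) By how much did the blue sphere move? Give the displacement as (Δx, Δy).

(-0.2, 1.7)

The blue sphere was at about (3.5, 4.3) and moved to about (3.3, 6.0).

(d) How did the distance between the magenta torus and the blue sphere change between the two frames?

-0.9

The distance was about 2.2 in the first image and 1.3 in the second, so they moved 0.9 units closer together.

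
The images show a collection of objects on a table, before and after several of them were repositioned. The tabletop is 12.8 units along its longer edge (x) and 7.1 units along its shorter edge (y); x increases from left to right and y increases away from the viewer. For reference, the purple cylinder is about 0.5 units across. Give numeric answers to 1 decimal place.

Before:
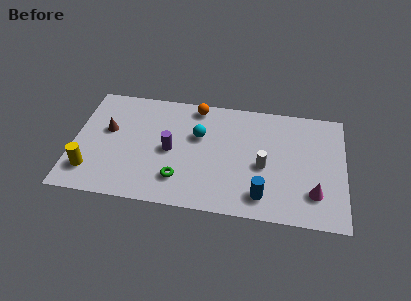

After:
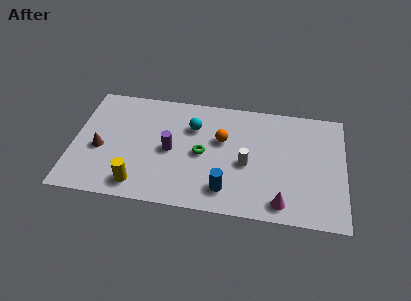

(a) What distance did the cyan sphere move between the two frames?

0.6

The cyan sphere was near (5.9, 4.5) before and (5.6, 5.0) after, so it travelled √(0.3² + 0.5²) ≈ 0.6 units.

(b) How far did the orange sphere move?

2.3

The orange sphere moved from about (5.7, 6.3) to (7.0, 4.4), a distance of √(1.3² + 1.9²) ≈ 2.3.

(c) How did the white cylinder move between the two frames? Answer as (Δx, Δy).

(-0.8, 0.0)

The white cylinder was at about (9.0, 3.1) and moved to about (8.2, 3.1).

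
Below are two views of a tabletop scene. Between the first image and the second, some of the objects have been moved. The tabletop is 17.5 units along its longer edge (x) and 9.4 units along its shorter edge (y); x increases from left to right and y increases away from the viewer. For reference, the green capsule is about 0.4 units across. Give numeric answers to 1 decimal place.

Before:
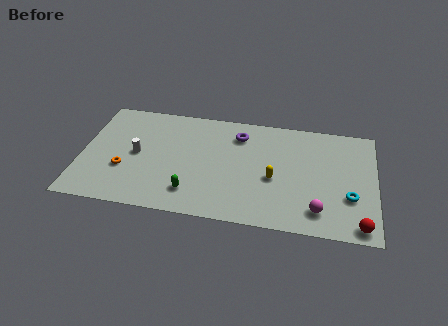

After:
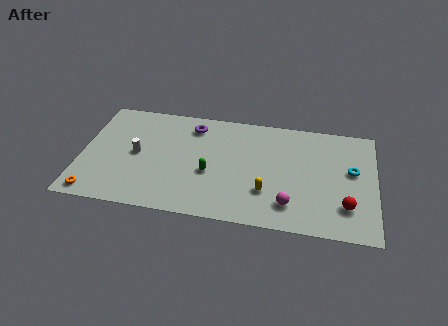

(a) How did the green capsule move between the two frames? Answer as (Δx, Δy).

(1.0, 1.8)

The green capsule was at about (6.7, 2.0) and moved to about (7.7, 3.8).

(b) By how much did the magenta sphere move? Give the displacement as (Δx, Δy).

(-1.7, 0.2)

The magenta sphere started near (14.2, 1.8) and ended near (12.5, 2.0).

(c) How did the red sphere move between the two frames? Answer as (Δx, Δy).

(-0.8, 1.4)

The red sphere was at about (16.6, 1.0) and moved to about (15.8, 2.4).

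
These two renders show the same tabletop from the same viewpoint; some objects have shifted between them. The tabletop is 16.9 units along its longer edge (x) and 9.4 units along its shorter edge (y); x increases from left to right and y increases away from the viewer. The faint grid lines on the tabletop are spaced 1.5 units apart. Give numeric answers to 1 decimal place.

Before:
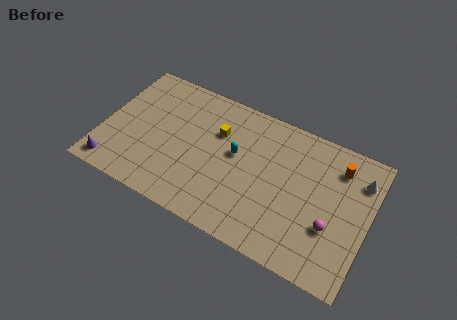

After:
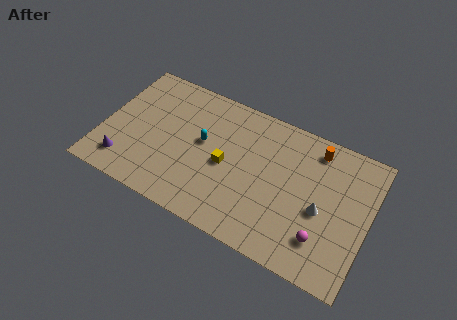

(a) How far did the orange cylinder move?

1.6

From (14.7, 7.4) to (13.2, 8.0), the orange cylinder covered √(1.5² + 0.6²) ≈ 1.6 units.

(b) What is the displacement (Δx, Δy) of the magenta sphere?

(-0.4, -1.0)

The magenta sphere started near (14.7, 3.3) and ended near (14.3, 2.3).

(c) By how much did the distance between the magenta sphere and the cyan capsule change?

+1.9

They were about 6.6 units apart before and 8.5 after — 1.9 units further apart.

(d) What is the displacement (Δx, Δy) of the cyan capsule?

(-2.1, -0.1)

From the two frames, the cyan capsule sits at roughly (8.4, 5.4) before and (6.3, 5.3) after.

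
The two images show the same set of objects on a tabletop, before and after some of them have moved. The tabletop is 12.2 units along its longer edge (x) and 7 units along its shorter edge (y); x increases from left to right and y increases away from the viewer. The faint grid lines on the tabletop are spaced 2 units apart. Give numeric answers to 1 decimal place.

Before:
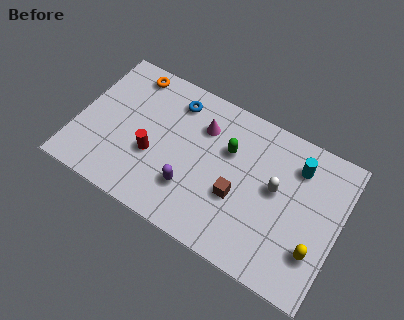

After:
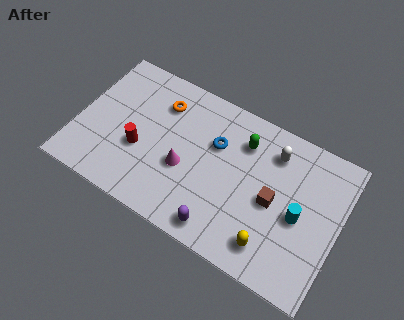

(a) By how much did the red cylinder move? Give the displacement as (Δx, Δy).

(-0.6, 0.0)

The red cylinder was at about (3.6, 2.7) and moved to about (3.0, 2.7).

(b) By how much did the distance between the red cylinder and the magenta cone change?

-1.0

The distance was about 3.1 in the first image and 2.1 in the second, so they moved 1.0 units closer together.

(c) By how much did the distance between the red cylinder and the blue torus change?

+0.7

The distance was about 3.1 in the first image and 3.8 in the second, so they moved 0.7 units further apart.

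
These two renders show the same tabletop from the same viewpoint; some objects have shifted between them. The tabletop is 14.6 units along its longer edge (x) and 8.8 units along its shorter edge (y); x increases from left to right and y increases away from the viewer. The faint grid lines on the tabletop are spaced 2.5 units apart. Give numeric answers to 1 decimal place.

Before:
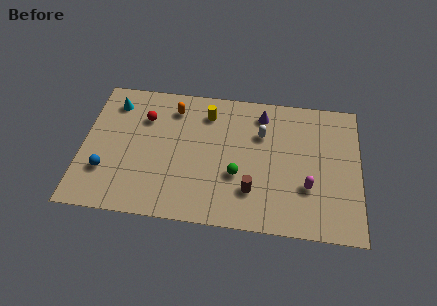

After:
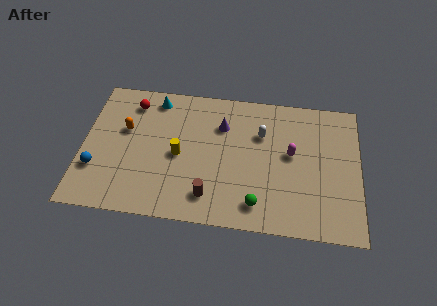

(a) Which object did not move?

the white capsule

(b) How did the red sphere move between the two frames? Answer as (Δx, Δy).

(-0.7, 0.9)

From the two frames, the red sphere sits at roughly (3.2, 6.3) before and (2.5, 7.2) after.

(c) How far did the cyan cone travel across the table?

2.3

From (1.5, 7.1) to (3.7, 7.6), the cyan cone covered √(2.2² + 0.5²) ≈ 2.3 units.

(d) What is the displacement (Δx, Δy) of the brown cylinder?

(-2.2, -0.6)

From the two frames, the brown cylinder sits at roughly (9.0, 2.3) before and (6.8, 1.7) after.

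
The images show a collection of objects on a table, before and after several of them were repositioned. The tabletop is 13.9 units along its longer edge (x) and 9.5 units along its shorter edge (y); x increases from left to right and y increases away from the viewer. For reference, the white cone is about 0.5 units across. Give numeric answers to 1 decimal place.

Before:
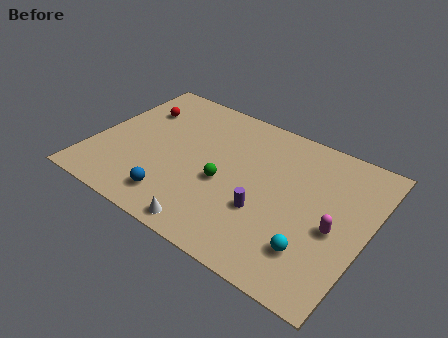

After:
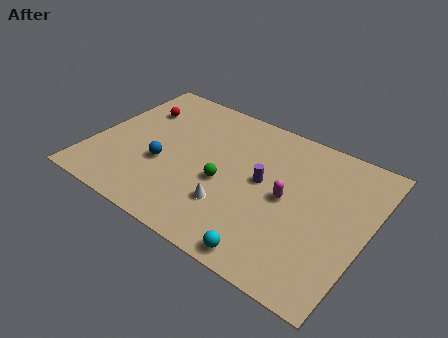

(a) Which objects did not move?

the red sphere and the green sphere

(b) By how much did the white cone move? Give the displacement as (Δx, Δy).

(0.7, 1.8)

From the two frames, the white cone sits at roughly (6.7, 0.9) before and (7.4, 2.7) after.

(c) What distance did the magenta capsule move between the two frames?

2.6

The magenta capsule moved from about (12.4, 4.1) to (9.9, 4.7), a distance of √(2.5² + 0.6²) ≈ 2.6.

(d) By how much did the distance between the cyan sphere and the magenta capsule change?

+1.8

Before: roughly 2.0 units apart; after: 3.8. That's 1.8 units further apart.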